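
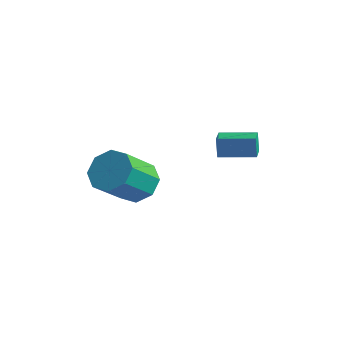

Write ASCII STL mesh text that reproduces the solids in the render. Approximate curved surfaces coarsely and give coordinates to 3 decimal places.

solid 
facet normal 0.065 0.713 -0.698
outer loop
vertex 0.455 0.085 -0.201
vertex -0.443 -0.209 -0.585
vertex -0.148 0.46 0.126
endloop
endfacet
facet normal 0.633 0.511 0.581
outer loop
vertex 0.455 0.085 -0.201
vertex -0.148 0.46 0.126
vertex 0.32 -1.376 1.23
endloop
endfacet
facet normal 0.633 0.511 0.581
outer loop
vertex 0.32 -1.376 1.23
vertex -0.148 0.46 0.126
vertex -0.282 -1.002 1.557
endloop
endfacet
facet normal -0.065 -0.714 0.697
outer loop
vertex 0.32 -1.376 1.23
vertex -0.282 -1.002 1.557
vertex -0.577 -1.671 0.845
endloop
endfacet
facet normal 0.066 0.713 -0.698
outer loop
vertex -0.148 0.46 0.126
vertex -0.443 -0.209 -0.585
vertex -0.923 0.443 0.035
endloop
endfacet
facet normal -0.098 0.701 0.707
outer loop
vertex -0.148 0.46 0.126
vertex -0.923 0.443 0.035
vertex -0.282 -1.002 1.557
endloop
endfacet
facet normal -0.098 0.701 0.707
outer loop
vertex -0.282 -1.002 1.557
vertex -0.923 0.443 0.035
vertex -1.057 -1.019 1.466
endloop
endfacet
facet normal -0.066 -0.713 0.698
outer loop
vertex -0.282 -1.002 1.557
vertex -1.057 -1.019 1.466
vertex -0.577 -1.671 0.845
endloop
endfacet
facet normal 0.066 0.713 -0.698
outer loop
vertex -0.923 0.443 0.035
vertex -0.443 -0.209 -0.585
vertex -1.417 0.044 -0.419
endloop
endfacet
facet normal -0.772 0.480 0.418
outer loop
vertex -0.923 0.443 0.035
vertex -1.417 0.044 -0.419
vertex -1.057 -1.019 1.466
endloop
endfacet
facet normal -0.772 0.480 0.418
outer loop
vertex -1.057 -1.019 1.466
vertex -1.417 0.044 -0.419
vertex -1.551 -1.418 1.012
endloop
endfacet
facet normal -0.066 -0.713 0.698
outer loop
vertex -1.057 -1.019 1.466
vertex -1.551 -1.418 1.012
vertex -0.577 -1.671 0.845
endloop
endfacet
facet normal 0.066 0.712 -0.699
outer loop
vertex -1.417 0.044 -0.419
vertex -0.443 -0.209 -0.585
vertex -1.34 -0.504 -0.97
endloop
endfacet
facet normal -0.993 -0.023 -0.116
outer loop
vertex -1.417 0.044 -0.419
vertex -1.34 -0.504 -0.97
vertex -1.551 -1.418 1.012
endloop
endfacet
facet normal -0.993 -0.021 -0.116
outer loop
vertex -1.551 -1.418 1.012
vertex -1.34 -0.504 -0.97
vertex -1.475 -1.965 0.461
endloop
endfacet
facet normal -0.065 -0.713 0.698
outer loop
vertex -1.551 -1.418 1.012
vertex -1.475 -1.965 0.461
vertex -0.577 -1.671 0.845
endloop
endfacet
facet normal 0.065 0.714 -0.697
outer loop
vertex -1.34 -0.504 -0.97
vertex -0.443 -0.209 -0.585
vertex -0.738 -0.878 -1.297
endloop
endfacet
facet normal -0.633 -0.511 -0.581
outer loop
vertex -1.34 -0.504 -0.97
vertex -0.738 -0.878 -1.297
vertex -1.475 -1.965 0.461
endloop
endfacet
facet normal -0.633 -0.511 -0.581
outer loop
vertex -1.475 -1.965 0.461
vertex -0.738 -0.878 -1.297
vertex -0.872 -2.34 0.134
endloop
endfacet
facet normal -0.065 -0.713 0.698
outer loop
vertex -1.475 -1.965 0.461
vertex -0.872 -2.34 0.134
vertex -0.577 -1.671 0.845
endloop
endfacet
facet normal 0.066 0.713 -0.698
outer loop
vertex -0.738 -0.878 -1.297
vertex -0.443 -0.209 -0.585
vertex 0.037 -0.861 -1.206
endloop
endfacet
facet normal 0.098 -0.701 -0.707
outer loop
vertex -0.738 -0.878 -1.297
vertex 0.037 -0.861 -1.206
vertex -0.872 -2.34 0.134
endloop
endfacet
facet normal 0.098 -0.701 -0.707
outer loop
vertex -0.872 -2.34 0.134
vertex 0.037 -0.861 -1.206
vertex -0.097 -2.323 0.225
endloop
endfacet
facet normal -0.066 -0.713 0.698
outer loop
vertex -0.872 -2.34 0.134
vertex -0.097 -2.323 0.225
vertex -0.577 -1.671 0.845
endloop
endfacet
facet normal 0.066 0.713 -0.698
outer loop
vertex 0.037 -0.861 -1.206
vertex -0.443 -0.209 -0.585
vertex 0.531 -0.462 -0.752
endloop
endfacet
facet normal 0.772 -0.480 -0.418
outer loop
vertex 0.037 -0.861 -1.206
vertex 0.531 -0.462 -0.752
vertex -0.097 -2.323 0.225
endloop
endfacet
facet normal 0.772 -0.480 -0.418
outer loop
vertex -0.097 -2.323 0.225
vertex 0.531 -0.462 -0.752
vertex 0.397 -1.924 0.679
endloop
endfacet
facet normal -0.066 -0.713 0.698
outer loop
vertex -0.097 -2.323 0.225
vertex 0.397 -1.924 0.679
vertex -0.577 -1.671 0.845
endloop
endfacet
facet normal 0.065 0.713 -0.698
outer loop
vertex 0.531 -0.462 -0.752
vertex -0.443 -0.209 -0.585
vertex 0.455 0.085 -0.201
endloop
endfacet
facet normal 0.993 0.022 0.115
outer loop
vertex 0.531 -0.462 -0.752
vertex 0.455 0.085 -0.201
vertex 0.397 -1.924 0.679
endloop
endfacet
facet normal 0.993 0.022 0.117
outer loop
vertex 0.397 -1.924 0.679
vertex 0.455 0.085 -0.201
vertex 0.32 -1.376 1.23
endloop
endfacet
facet normal -0.066 -0.712 0.699
outer loop
vertex 0.397 -1.924 0.679
vertex 0.32 -1.376 1.23
vertex -0.577 -1.671 0.845
endloop
endfacet
facet normal -0.846 -0.526 -0.090
outer loop
vertex 1.202 2.648 1.121
vertex 0.771 3.376 0.919
vertex 1.389 2.504 0.201
endloop
endfacet
facet normal 0.495 -0.837 0.232
outer loop
vertex 2.709 3.324 0.341
vertex 1.202 2.648 1.121
vertex 1.389 2.504 0.201
endloop
endfacet
facet normal -0.846 -0.526 -0.090
outer loop
vertex 1.389 2.504 0.201
vertex 0.771 3.376 0.919
vertex 0.958 3.232 -0.001
endloop
endfacet
facet normal 0.197 -0.152 -0.969
outer loop
vertex 0.958 3.232 -0.001
vertex 2.709 3.324 0.341
vertex 1.389 2.504 0.201
endloop
endfacet
facet normal -0.197 0.152 0.969
outer loop
vertex 1.202 2.648 1.121
vertex 2.091 4.196 1.059
vertex 0.771 3.376 0.919
endloop
endfacet
facet normal 0.495 -0.837 0.232
outer loop
vertex 2.522 3.468 1.261
vertex 1.202 2.648 1.121
vertex 2.709 3.324 0.341
endloop
endfacet
facet normal -0.197 0.152 0.969
outer loop
vertex 2.522 3.468 1.261
vertex 2.091 4.196 1.059
vertex 1.202 2.648 1.121
endloop
endfacet
facet normal -0.495 0.837 -0.232
outer loop
vertex 0.771 3.376 0.919
vertex 2.091 4.196 1.059
vertex 0.958 3.232 -0.001
endloop
endfacet
facet normal 0.197 -0.152 -0.969
outer loop
vertex 2.278 4.052 0.139
vertex 2.709 3.324 0.341
vertex 0.958 3.232 -0.001
endloop
endfacet
facet normal -0.495 0.837 -0.232
outer loop
vertex 0.958 3.232 -0.001
vertex 2.091 4.196 1.059
vertex 2.278 4.052 0.139
endloop
endfacet
facet normal 0.846 0.526 0.090
outer loop
vertex 2.278 4.052 0.139
vertex 2.522 3.468 1.261
vertex 2.709 3.324 0.341
endloop
endfacet
facet normal 0.846 0.526 0.090
outer loop
vertex 2.091 4.196 1.059
vertex 2.522 3.468 1.261
vertex 2.278 4.052 0.139
endloop
endfacet

endsolid


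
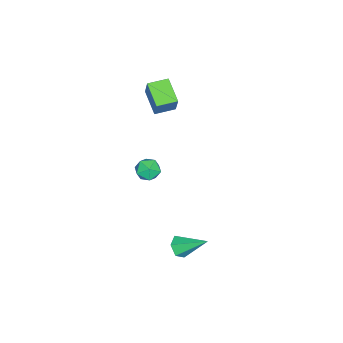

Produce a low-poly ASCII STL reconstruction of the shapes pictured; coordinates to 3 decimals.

solid 
facet normal -0.664 -0.610 0.433
outer loop
vertex -1.296 -0.944 3.369
vertex -2.01 -0.123 3.43
vertex -1.739 -1.247 2.263
endloop
endfacet
facet normal 0.655 -0.753 -0.056
outer loop
vertex -0.77 -0.357 1.63
vertex -1.296 -0.944 3.369
vertex -1.739 -1.247 2.263
endloop
endfacet
facet normal -0.664 -0.609 0.433
outer loop
vertex -1.739 -1.247 2.263
vertex -2.01 -0.123 3.43
vertex -2.453 -0.426 2.323
endloop
endfacet
facet normal -0.360 -0.248 -0.899
outer loop
vertex -2.453 -0.426 2.323
vertex -0.77 -0.357 1.63
vertex -1.739 -1.247 2.263
endloop
endfacet
facet normal 0.361 0.247 0.899
outer loop
vertex -1.296 -0.944 3.369
vertex -1.041 0.767 2.797
vertex -2.01 -0.123 3.43
endloop
endfacet
facet normal 0.655 -0.753 -0.056
outer loop
vertex -0.327 -0.054 2.737
vertex -1.296 -0.944 3.369
vertex -0.77 -0.357 1.63
endloop
endfacet
facet normal 0.360 0.247 0.900
outer loop
vertex -0.327 -0.054 2.737
vertex -1.041 0.767 2.797
vertex -1.296 -0.944 3.369
endloop
endfacet
facet normal -0.655 0.753 0.056
outer loop
vertex -2.01 -0.123 3.43
vertex -1.041 0.767 2.797
vertex -2.453 -0.426 2.323
endloop
endfacet
facet normal -0.360 -0.247 -0.900
outer loop
vertex -1.484 0.464 1.691
vertex -0.77 -0.357 1.63
vertex -2.453 -0.426 2.323
endloop
endfacet
facet normal -0.655 0.753 0.056
outer loop
vertex -2.453 -0.426 2.323
vertex -1.041 0.767 2.797
vertex -1.484 0.464 1.691
endloop
endfacet
facet normal 0.664 0.610 -0.433
outer loop
vertex -1.484 0.464 1.691
vertex -0.327 -0.054 2.737
vertex -0.77 -0.357 1.63
endloop
endfacet
facet normal 0.664 0.609 -0.433
outer loop
vertex -1.041 0.767 2.797
vertex -0.327 -0.054 2.737
vertex -1.484 0.464 1.691
endloop
endfacet
facet normal -0.904 0.147 0.401
outer loop
vertex -0.288 0.06 -1.905
vertex -0.258 -0.606 -1.593
vertex -0.002 -0.018 -1.232
endloop
endfacet
facet normal -0.556 0.765 0.325
outer loop
vertex -0.288 0.06 -1.905
vertex -0.002 -0.018 -1.232
vertex 0.323 0.426 -1.721
endloop
endfacet
facet normal -0.395 0.843 -0.366
outer loop
vertex -0.288 0.06 -1.905
vertex 0.323 0.426 -1.721
vertex 0.268 0.112 -2.385
endloop
endfacet
facet normal -0.643 0.272 -0.716
outer loop
vertex -0.288 0.06 -1.905
vertex 0.268 0.112 -2.385
vertex -0.091 -0.526 -2.305
endloop
endfacet
facet normal -0.958 -0.157 -0.242
outer loop
vertex -0.288 0.06 -1.905
vertex -0.091 -0.526 -2.305
vertex -0.258 -0.606 -1.593
endloop
endfacet
facet normal 0.055 0.721 0.691
outer loop
vertex 0.323 0.426 -1.721
vertex -0.002 -0.018 -1.232
vertex 0.731 -0.014 -1.295
endloop
endfacet
facet normal -0.509 -0.278 0.814
outer loop
vertex -0.002 -0.018 -1.232
vertex -0.258 -0.606 -1.593
vertex 0.372 -0.652 -1.215
endloop
endfacet
facet normal -0.595 -0.771 -0.226
outer loop
vertex -0.258 -0.606 -1.593
vertex -0.091 -0.526 -2.305
vertex 0.317 -0.966 -1.879
endloop
endfacet
facet normal -0.085 -0.077 -0.993
outer loop
vertex -0.091 -0.526 -2.305
vertex 0.268 0.112 -2.385
vertex 0.642 -0.522 -2.368
endloop
endfacet
facet normal 0.318 0.847 -0.427
outer loop
vertex 0.268 0.112 -2.385
vertex 0.323 0.426 -1.721
vertex 0.898 0.066 -2.007
endloop
endfacet
facet normal 0.643 -0.272 0.716
outer loop
vertex 0.928 -0.6 -1.695
vertex 0.731 -0.014 -1.295
vertex 0.372 -0.652 -1.215
endloop
endfacet
facet normal 0.395 -0.843 0.366
outer loop
vertex 0.928 -0.6 -1.695
vertex 0.372 -0.652 -1.215
vertex 0.317 -0.966 -1.879
endloop
endfacet
facet normal 0.556 -0.765 -0.325
outer loop
vertex 0.928 -0.6 -1.695
vertex 0.317 -0.966 -1.879
vertex 0.642 -0.522 -2.368
endloop
endfacet
facet normal 0.904 -0.147 -0.401
outer loop
vertex 0.928 -0.6 -1.695
vertex 0.642 -0.522 -2.368
vertex 0.898 0.066 -2.007
endloop
endfacet
facet normal 0.958 0.157 0.242
outer loop
vertex 0.928 -0.6 -1.695
vertex 0.898 0.066 -2.007
vertex 0.731 -0.014 -1.295
endloop
endfacet
facet normal 0.085 0.077 0.993
outer loop
vertex 0.372 -0.652 -1.215
vertex 0.731 -0.014 -1.295
vertex -0.002 -0.018 -1.232
endloop
endfacet
facet normal -0.318 -0.847 0.427
outer loop
vertex 0.317 -0.966 -1.879
vertex 0.372 -0.652 -1.215
vertex -0.258 -0.606 -1.593
endloop
endfacet
facet normal -0.055 -0.721 -0.691
outer loop
vertex 0.642 -0.522 -2.368
vertex 0.317 -0.966 -1.879
vertex -0.091 -0.526 -2.305
endloop
endfacet
facet normal 0.509 0.278 -0.814
outer loop
vertex 0.898 0.066 -2.007
vertex 0.642 -0.522 -2.368
vertex 0.268 0.112 -2.385
endloop
endfacet
facet normal 0.595 0.771 0.226
outer loop
vertex 0.731 -0.014 -1.295
vertex 0.898 0.066 -2.007
vertex 0.323 0.426 -1.721
endloop
endfacet
facet normal 0.017 -0.822 -0.570
outer loop
vertex 3.489 2.912 -4.628
vertex 3.245 2.566 -4.136
vertex 2.846 2.853 -4.562
endloop
endfacet
facet normal -0.134 0.789 -0.600
outer loop
vertex 3.489 2.912 -4.628
vertex 2.846 2.853 -4.562
vertex 3.215 3.994 -3.144
endloop
endfacet
facet normal 0.017 -0.822 -0.570
outer loop
vertex 2.846 2.853 -4.562
vertex 3.245 2.566 -4.136
vertex 2.601 2.506 -4.069
endloop
endfacet
facet normal -0.886 0.445 -0.127
outer loop
vertex 2.846 2.853 -4.562
vertex 2.601 2.506 -4.069
vertex 3.215 3.994 -3.144
endloop
endfacet
facet normal 0.017 -0.821 -0.571
outer loop
vertex 2.601 2.506 -4.069
vertex 3.245 2.566 -4.136
vertex 3.0 2.219 -3.644
endloop
endfacet
facet normal -0.756 -0.091 0.648
outer loop
vertex 2.601 2.506 -4.069
vertex 3.0 2.219 -3.644
vertex 3.215 3.994 -3.144
endloop
endfacet
facet normal 0.016 -0.821 -0.571
outer loop
vertex 3.0 2.219 -3.644
vertex 3.245 2.566 -4.136
vertex 3.643 2.278 -3.711
endloop
endfacet
facet normal 0.125 -0.283 0.951
outer loop
vertex 3.0 2.219 -3.644
vertex 3.643 2.278 -3.711
vertex 3.215 3.994 -3.144
endloop
endfacet
facet normal 0.016 -0.821 -0.571
outer loop
vertex 3.643 2.278 -3.711
vertex 3.245 2.566 -4.136
vertex 3.888 2.625 -4.203
endloop
endfacet
facet normal 0.876 0.060 0.479
outer loop
vertex 3.643 2.278 -3.711
vertex 3.888 2.625 -4.203
vertex 3.215 3.994 -3.144
endloop
endfacet
facet normal 0.016 -0.822 -0.570
outer loop
vertex 3.888 2.625 -4.203
vertex 3.245 2.566 -4.136
vertex 3.489 2.912 -4.628
endloop
endfacet
facet normal 0.746 0.596 -0.297
outer loop
vertex 3.888 2.625 -4.203
vertex 3.489 2.912 -4.628
vertex 3.215 3.994 -3.144
endloop
endfacet

endsolid


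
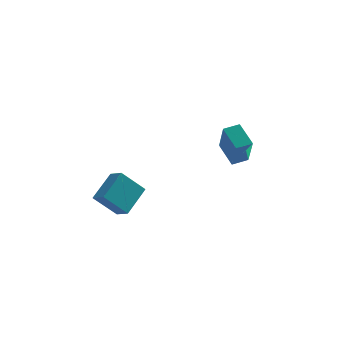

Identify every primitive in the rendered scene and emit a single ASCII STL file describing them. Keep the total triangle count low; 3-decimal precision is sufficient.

solid 
facet normal -0.669 -0.155 0.727
outer loop
vertex -2.082 -2.445 0.207
vertex -2.684 -1.846 -0.219
vertex -2.793 -3.837 -0.745
endloop
endfacet
facet normal 0.634 -0.630 0.449
outer loop
vertex -1.656 -3.574 -1.981
vertex -2.082 -2.445 0.207
vertex -2.793 -3.837 -0.745
endloop
endfacet
facet normal -0.669 -0.155 0.727
outer loop
vertex -2.793 -3.837 -0.745
vertex -2.684 -1.846 -0.219
vertex -3.395 -3.239 -1.171
endloop
endfacet
facet normal -0.389 -0.761 -0.519
outer loop
vertex -3.395 -3.239 -1.171
vertex -1.656 -3.574 -1.981
vertex -2.793 -3.837 -0.745
endloop
endfacet
facet normal 0.389 0.761 0.520
outer loop
vertex -2.082 -2.445 0.207
vertex -1.547 -1.583 -1.455
vertex -2.684 -1.846 -0.219
endloop
endfacet
facet normal 0.634 -0.630 0.449
outer loop
vertex -0.945 -2.181 -1.029
vertex -2.082 -2.445 0.207
vertex -1.656 -3.574 -1.981
endloop
endfacet
facet normal 0.388 0.761 0.520
outer loop
vertex -0.945 -2.181 -1.029
vertex -1.547 -1.583 -1.455
vertex -2.082 -2.445 0.207
endloop
endfacet
facet normal -0.634 0.630 -0.449
outer loop
vertex -2.684 -1.846 -0.219
vertex -1.547 -1.583 -1.455
vertex -3.395 -3.239 -1.171
endloop
endfacet
facet normal -0.389 -0.761 -0.520
outer loop
vertex -2.258 -2.975 -2.407
vertex -1.656 -3.574 -1.981
vertex -3.395 -3.239 -1.171
endloop
endfacet
facet normal -0.634 0.630 -0.448
outer loop
vertex -3.395 -3.239 -1.171
vertex -1.547 -1.583 -1.455
vertex -2.258 -2.975 -2.407
endloop
endfacet
facet normal 0.669 0.155 -0.727
outer loop
vertex -2.258 -2.975 -2.407
vertex -0.945 -2.181 -1.029
vertex -1.656 -3.574 -1.981
endloop
endfacet
facet normal 0.669 0.156 -0.727
outer loop
vertex -1.547 -1.583 -1.455
vertex -0.945 -2.181 -1.029
vertex -2.258 -2.975 -2.407
endloop
endfacet
facet normal -0.873 -0.460 -0.164
outer loop
vertex 2.517 2.969 0.718
vertex 2.254 4.115 -1.094
vertex 3.245 1.873 -0.081
endloop
endfacet
facet normal 0.121 -0.531 0.839
outer loop
vertex 4.066 2.305 0.074
vertex 2.517 2.969 0.718
vertex 3.245 1.873 -0.081
endloop
endfacet
facet normal -0.873 -0.460 -0.165
outer loop
vertex 3.245 1.873 -0.081
vertex 2.254 4.115 -1.094
vertex 2.983 3.018 -1.893
endloop
endfacet
facet normal 0.473 -0.712 -0.519
outer loop
vertex 2.983 3.018 -1.893
vertex 4.066 2.305 0.074
vertex 3.245 1.873 -0.081
endloop
endfacet
facet normal -0.473 0.712 0.519
outer loop
vertex 2.517 2.969 0.718
vertex 3.075 4.547 -0.939
vertex 2.254 4.115 -1.094
endloop
endfacet
facet normal 0.121 -0.530 0.839
outer loop
vertex 3.337 3.402 0.873
vertex 2.517 2.969 0.718
vertex 4.066 2.305 0.074
endloop
endfacet
facet normal -0.474 0.712 0.518
outer loop
vertex 3.337 3.402 0.873
vertex 3.075 4.547 -0.939
vertex 2.517 2.969 0.718
endloop
endfacet
facet normal -0.121 0.531 -0.839
outer loop
vertex 2.254 4.115 -1.094
vertex 3.075 4.547 -0.939
vertex 2.983 3.018 -1.893
endloop
endfacet
facet normal 0.474 -0.712 -0.519
outer loop
vertex 3.803 3.451 -1.738
vertex 4.066 2.305 0.074
vertex 2.983 3.018 -1.893
endloop
endfacet
facet normal -0.122 0.531 -0.839
outer loop
vertex 2.983 3.018 -1.893
vertex 3.075 4.547 -0.939
vertex 3.803 3.451 -1.738
endloop
endfacet
facet normal 0.873 0.460 0.164
outer loop
vertex 3.803 3.451 -1.738
vertex 3.337 3.402 0.873
vertex 4.066 2.305 0.074
endloop
endfacet
facet normal 0.873 0.460 0.164
outer loop
vertex 3.075 4.547 -0.939
vertex 3.337 3.402 0.873
vertex 3.803 3.451 -1.738
endloop
endfacet

endsolid


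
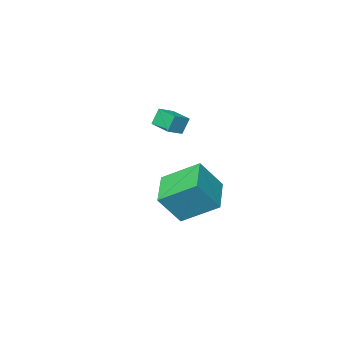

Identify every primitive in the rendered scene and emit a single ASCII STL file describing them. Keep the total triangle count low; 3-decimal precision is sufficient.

solid 
facet normal -0.921 -0.042 -0.388
outer loop
vertex -3.366 -3.193 2.498
vertex -3.387 -2.015 2.42
vertex -3.015 -3.241 1.67
endloop
endfacet
facet normal 0.018 -0.998 0.066
outer loop
vertex -2.233 -3.205 2.0
vertex -3.366 -3.193 2.498
vertex -3.015 -3.241 1.67
endloop
endfacet
facet normal -0.921 -0.043 -0.387
outer loop
vertex -3.015 -3.241 1.67
vertex -3.387 -2.015 2.42
vertex -3.037 -2.063 1.593
endloop
endfacet
facet normal 0.390 -0.053 -0.919
outer loop
vertex -3.037 -2.063 1.593
vertex -2.233 -3.205 2.0
vertex -3.015 -3.241 1.67
endloop
endfacet
facet normal -0.390 0.054 0.919
outer loop
vertex -3.366 -3.193 2.498
vertex -2.605 -1.979 2.75
vertex -3.387 -2.015 2.42
endloop
endfacet
facet normal 0.018 -0.998 0.066
outer loop
vertex -2.583 -3.157 2.827
vertex -3.366 -3.193 2.498
vertex -2.233 -3.205 2.0
endloop
endfacet
facet normal -0.389 0.053 0.920
outer loop
vertex -2.583 -3.157 2.827
vertex -2.605 -1.979 2.75
vertex -3.366 -3.193 2.498
endloop
endfacet
facet normal -0.018 0.998 -0.066
outer loop
vertex -3.387 -2.015 2.42
vertex -2.605 -1.979 2.75
vertex -3.037 -2.063 1.593
endloop
endfacet
facet normal 0.389 -0.054 -0.920
outer loop
vertex -2.254 -2.027 1.922
vertex -2.233 -3.205 2.0
vertex -3.037 -2.063 1.593
endloop
endfacet
facet normal -0.018 0.998 -0.066
outer loop
vertex -3.037 -2.063 1.593
vertex -2.605 -1.979 2.75
vertex -2.254 -2.027 1.922
endloop
endfacet
facet normal 0.921 0.042 0.387
outer loop
vertex -2.254 -2.027 1.922
vertex -2.583 -3.157 2.827
vertex -2.233 -3.205 2.0
endloop
endfacet
facet normal 0.921 0.043 0.388
outer loop
vertex -2.605 -1.979 2.75
vertex -2.583 -3.157 2.827
vertex -2.254 -2.027 1.922
endloop
endfacet
facet normal -0.611 -0.738 0.284
outer loop
vertex -0.999 2.072 1.785
vertex -1.942 2.342 0.458
vertex 0.041 0.829 0.793
endloop
endfacet
facet normal 0.571 -0.164 0.804
outer loop
vertex 1.142 2.158 0.282
vertex -0.999 2.072 1.785
vertex 0.041 0.829 0.793
endloop
endfacet
facet normal -0.611 -0.738 0.284
outer loop
vertex 0.041 0.829 0.793
vertex -1.942 2.342 0.458
vertex -0.902 1.099 -0.534
endloop
endfacet
facet normal 0.547 -0.654 -0.522
outer loop
vertex -0.902 1.099 -0.534
vertex 1.142 2.158 0.282
vertex 0.041 0.829 0.793
endloop
endfacet
facet normal -0.547 0.654 0.522
outer loop
vertex -0.999 2.072 1.785
vertex -0.841 3.671 -0.053
vertex -1.942 2.342 0.458
endloop
endfacet
facet normal 0.571 -0.164 0.804
outer loop
vertex 0.102 3.401 1.274
vertex -0.999 2.072 1.785
vertex 1.142 2.158 0.282
endloop
endfacet
facet normal -0.547 0.654 0.522
outer loop
vertex 0.102 3.401 1.274
vertex -0.841 3.671 -0.053
vertex -0.999 2.072 1.785
endloop
endfacet
facet normal -0.571 0.164 -0.804
outer loop
vertex -1.942 2.342 0.458
vertex -0.841 3.671 -0.053
vertex -0.902 1.099 -0.534
endloop
endfacet
facet normal 0.547 -0.654 -0.522
outer loop
vertex 0.199 2.428 -1.045
vertex 1.142 2.158 0.282
vertex -0.902 1.099 -0.534
endloop
endfacet
facet normal -0.571 0.164 -0.804
outer loop
vertex -0.902 1.099 -0.534
vertex -0.841 3.671 -0.053
vertex 0.199 2.428 -1.045
endloop
endfacet
facet normal 0.611 0.738 -0.284
outer loop
vertex 0.199 2.428 -1.045
vertex 0.102 3.401 1.274
vertex 1.142 2.158 0.282
endloop
endfacet
facet normal 0.611 0.738 -0.284
outer loop
vertex -0.841 3.671 -0.053
vertex 0.102 3.401 1.274
vertex 0.199 2.428 -1.045
endloop
endfacet

endsolid


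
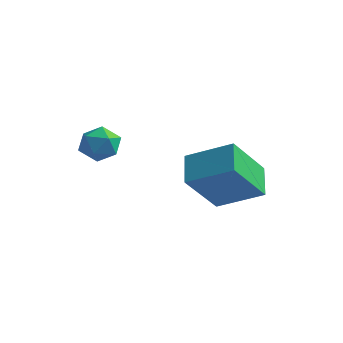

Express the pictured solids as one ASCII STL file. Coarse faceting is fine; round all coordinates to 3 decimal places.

solid 
facet normal 0.058 0.780 0.623
outer loop
vertex -1.77 -2.726 -0.656
vertex -1.503 -3.194 -0.095
vertex -1.005 -2.844 -0.579
endloop
endfacet
facet normal 0.157 0.986 -0.052
outer loop
vertex -1.77 -2.726 -0.656
vertex -1.005 -2.844 -0.579
vertex -1.327 -2.83 -1.287
endloop
endfacet
facet normal -0.420 0.801 -0.427
outer loop
vertex -1.77 -2.726 -0.656
vertex -1.327 -2.83 -1.287
vertex -2.025 -3.172 -1.241
endloop
endfacet
facet normal -0.878 0.479 0.018
outer loop
vertex -1.77 -2.726 -0.656
vertex -2.025 -3.172 -1.241
vertex -2.133 -3.397 -0.504
endloop
endfacet
facet normal -0.583 0.466 0.666
outer loop
vertex -1.77 -2.726 -0.656
vertex -2.133 -3.397 -0.504
vertex -1.503 -3.194 -0.095
endloop
endfacet
facet normal 0.716 0.624 -0.313
outer loop
vertex -1.327 -2.83 -1.287
vertex -1.005 -2.844 -0.579
vertex -0.787 -3.363 -1.116
endloop
endfacet
facet normal 0.553 0.292 0.780
outer loop
vertex -1.005 -2.844 -0.579
vertex -1.503 -3.194 -0.095
vertex -0.895 -3.588 -0.379
endloop
endfacet
facet normal -0.482 -0.216 0.849
outer loop
vertex -1.503 -3.194 -0.095
vertex -2.133 -3.397 -0.504
vertex -1.593 -3.93 -0.333
endloop
endfacet
facet normal -0.960 -0.196 -0.200
outer loop
vertex -2.133 -3.397 -0.504
vertex -2.025 -3.172 -1.241
vertex -1.915 -3.916 -1.041
endloop
endfacet
facet normal -0.220 0.324 -0.920
outer loop
vertex -2.025 -3.172 -1.241
vertex -1.327 -2.83 -1.287
vertex -1.417 -3.566 -1.525
endloop
endfacet
facet normal 0.878 -0.479 -0.018
outer loop
vertex -1.15 -4.034 -0.964
vertex -0.787 -3.363 -1.116
vertex -0.895 -3.588 -0.379
endloop
endfacet
facet normal 0.420 -0.801 0.427
outer loop
vertex -1.15 -4.034 -0.964
vertex -0.895 -3.588 -0.379
vertex -1.593 -3.93 -0.333
endloop
endfacet
facet normal -0.157 -0.986 0.052
outer loop
vertex -1.15 -4.034 -0.964
vertex -1.593 -3.93 -0.333
vertex -1.915 -3.916 -1.041
endloop
endfacet
facet normal -0.058 -0.780 -0.623
outer loop
vertex -1.15 -4.034 -0.964
vertex -1.915 -3.916 -1.041
vertex -1.417 -3.566 -1.525
endloop
endfacet
facet normal 0.583 -0.466 -0.666
outer loop
vertex -1.15 -4.034 -0.964
vertex -1.417 -3.566 -1.525
vertex -0.787 -3.363 -1.116
endloop
endfacet
facet normal 0.960 0.196 0.200
outer loop
vertex -0.895 -3.588 -0.379
vertex -0.787 -3.363 -1.116
vertex -1.005 -2.844 -0.579
endloop
endfacet
facet normal 0.220 -0.324 0.920
outer loop
vertex -1.593 -3.93 -0.333
vertex -0.895 -3.588 -0.379
vertex -1.503 -3.194 -0.095
endloop
endfacet
facet normal -0.716 -0.624 0.313
outer loop
vertex -1.915 -3.916 -1.041
vertex -1.593 -3.93 -0.333
vertex -2.133 -3.397 -0.504
endloop
endfacet
facet normal -0.553 -0.292 -0.780
outer loop
vertex -1.417 -3.566 -1.525
vertex -1.915 -3.916 -1.041
vertex -2.025 -3.172 -1.241
endloop
endfacet
facet normal 0.482 0.216 -0.849
outer loop
vertex -0.787 -3.363 -1.116
vertex -1.417 -3.566 -1.525
vertex -1.327 -2.83 -1.287
endloop
endfacet
facet normal -0.852 -0.315 -0.419
outer loop
vertex 0.859 -1.902 -1.247
vertex 1.079 -0.505 -2.744
vertex 1.536 -2.779 -1.965
endloop
endfacet
facet normal -0.107 -0.678 0.727
outer loop
vertex 3.061 -2.215 -1.216
vertex 0.859 -1.902 -1.247
vertex 1.536 -2.779 -1.965
endloop
endfacet
facet normal -0.852 -0.315 -0.419
outer loop
vertex 1.536 -2.779 -1.965
vertex 1.079 -0.505 -2.744
vertex 1.756 -1.381 -3.463
endloop
endfacet
facet normal 0.513 -0.664 -0.544
outer loop
vertex 1.756 -1.381 -3.463
vertex 3.061 -2.215 -1.216
vertex 1.536 -2.779 -1.965
endloop
endfacet
facet normal -0.513 0.664 0.544
outer loop
vertex 0.859 -1.902 -1.247
vertex 2.604 0.059 -1.995
vertex 1.079 -0.505 -2.744
endloop
endfacet
facet normal -0.107 -0.679 0.727
outer loop
vertex 2.384 -1.339 -0.497
vertex 0.859 -1.902 -1.247
vertex 3.061 -2.215 -1.216
endloop
endfacet
facet normal -0.513 0.664 0.544
outer loop
vertex 2.384 -1.339 -0.497
vertex 2.604 0.059 -1.995
vertex 0.859 -1.902 -1.247
endloop
endfacet
facet normal 0.106 0.679 -0.727
outer loop
vertex 1.079 -0.505 -2.744
vertex 2.604 0.059 -1.995
vertex 1.756 -1.381 -3.463
endloop
endfacet
facet normal 0.513 -0.664 -0.544
outer loop
vertex 3.281 -0.818 -2.713
vertex 3.061 -2.215 -1.216
vertex 1.756 -1.381 -3.463
endloop
endfacet
facet normal 0.107 0.678 -0.727
outer loop
vertex 1.756 -1.381 -3.463
vertex 2.604 0.059 -1.995
vertex 3.281 -0.818 -2.713
endloop
endfacet
facet normal 0.852 0.315 0.419
outer loop
vertex 3.281 -0.818 -2.713
vertex 2.384 -1.339 -0.497
vertex 3.061 -2.215 -1.216
endloop
endfacet
facet normal 0.852 0.315 0.419
outer loop
vertex 2.604 0.059 -1.995
vertex 2.384 -1.339 -0.497
vertex 3.281 -0.818 -2.713
endloop
endfacet

endsolid


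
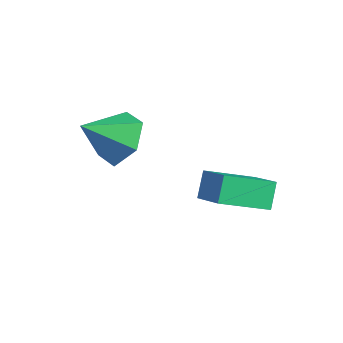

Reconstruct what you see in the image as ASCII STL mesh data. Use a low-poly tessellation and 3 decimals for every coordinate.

solid 
facet normal 0.110 0.793 -0.599
outer loop
vertex -0.802 1.387 3.177
vertex -1.173 0.893 2.455
vertex -1.74 1.401 3.024
endloop
endfacet
facet normal -0.158 0.128 0.979
outer loop
vertex -0.802 1.387 3.177
vertex -1.74 1.401 3.024
vertex -1.327 -0.233 3.305
endloop
endfacet
facet normal 0.110 0.793 -0.599
outer loop
vertex -1.74 1.401 3.024
vertex -1.173 0.893 2.455
vertex -2.11 0.907 2.302
endloop
endfacet
facet normal -0.846 -0.125 0.519
outer loop
vertex -1.74 1.401 3.024
vertex -2.11 0.907 2.302
vertex -1.327 -0.233 3.305
endloop
endfacet
facet normal 0.110 0.793 -0.599
outer loop
vertex -2.11 0.907 2.302
vertex -1.173 0.893 2.455
vertex -1.544 0.399 1.733
endloop
endfacet
facet normal -0.743 -0.650 -0.159
outer loop
vertex -2.11 0.907 2.302
vertex -1.544 0.399 1.733
vertex -1.327 -0.233 3.305
endloop
endfacet
facet normal 0.109 0.794 -0.599
outer loop
vertex -1.544 0.399 1.733
vertex -1.173 0.893 2.455
vertex -0.606 0.386 1.886
endloop
endfacet
facet normal 0.049 -0.924 -0.378
outer loop
vertex -1.544 0.399 1.733
vertex -0.606 0.386 1.886
vertex -1.327 -0.233 3.305
endloop
endfacet
facet normal 0.108 0.793 -0.599
outer loop
vertex -0.606 0.386 1.886
vertex -1.173 0.893 2.455
vertex -0.235 0.88 2.607
endloop
endfacet
facet normal 0.736 -0.672 0.081
outer loop
vertex -0.606 0.386 1.886
vertex -0.235 0.88 2.607
vertex -1.327 -0.233 3.305
endloop
endfacet
facet normal 0.108 0.794 -0.599
outer loop
vertex -0.235 0.88 2.607
vertex -1.173 0.893 2.455
vertex -0.802 1.387 3.177
endloop
endfacet
facet normal 0.634 -0.145 0.760
outer loop
vertex -0.235 0.88 2.607
vertex -0.802 1.387 3.177
vertex -1.327 -0.233 3.305
endloop
endfacet
facet normal -0.399 0.435 0.807
outer loop
vertex -0.087 2.862 1.106
vertex 1.067 2.814 1.703
vertex 0.282 4.311 0.508
endloop
endfacet
facet normal -0.888 0.037 -0.459
outer loop
vertex 0.653 3.906 -0.243
vertex -0.087 2.862 1.106
vertex 0.282 4.311 0.508
endloop
endfacet
facet normal -0.398 0.435 0.807
outer loop
vertex 0.282 4.311 0.508
vertex 1.067 2.814 1.703
vertex 1.436 4.262 1.104
endloop
endfacet
facet normal 0.230 0.900 -0.371
outer loop
vertex 1.436 4.262 1.104
vertex 0.653 3.906 -0.243
vertex 0.282 4.311 0.508
endloop
endfacet
facet normal -0.230 -0.900 0.372
outer loop
vertex -0.087 2.862 1.106
vertex 1.438 2.409 0.952
vertex 1.067 2.814 1.703
endloop
endfacet
facet normal -0.888 0.036 -0.459
outer loop
vertex 0.284 2.458 0.356
vertex -0.087 2.862 1.106
vertex 0.653 3.906 -0.243
endloop
endfacet
facet normal -0.230 -0.900 0.371
outer loop
vertex 0.284 2.458 0.356
vertex 1.438 2.409 0.952
vertex -0.087 2.862 1.106
endloop
endfacet
facet normal 0.888 -0.037 0.458
outer loop
vertex 1.067 2.814 1.703
vertex 1.438 2.409 0.952
vertex 1.436 4.262 1.104
endloop
endfacet
facet normal 0.229 0.900 -0.371
outer loop
vertex 1.807 3.858 0.354
vertex 0.653 3.906 -0.243
vertex 1.436 4.262 1.104
endloop
endfacet
facet normal 0.888 -0.037 0.459
outer loop
vertex 1.436 4.262 1.104
vertex 1.438 2.409 0.952
vertex 1.807 3.858 0.354
endloop
endfacet
facet normal 0.399 -0.435 -0.807
outer loop
vertex 1.807 3.858 0.354
vertex 0.284 2.458 0.356
vertex 0.653 3.906 -0.243
endloop
endfacet
facet normal 0.399 -0.435 -0.808
outer loop
vertex 1.438 2.409 0.952
vertex 0.284 2.458 0.356
vertex 1.807 3.858 0.354
endloop
endfacet

endsolid


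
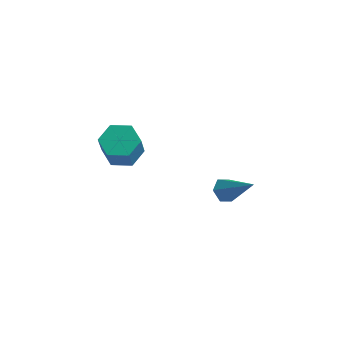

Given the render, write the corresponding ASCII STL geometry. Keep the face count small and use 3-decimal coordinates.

solid 
facet normal -0.745 0.155 -0.649
outer loop
vertex 2.663 2.577 -2.2
vertex 2.25 2.718 -1.692
vertex 2.604 3.207 -1.982
endloop
endfacet
facet normal 0.840 0.246 -0.484
outer loop
vertex 2.663 2.577 -2.2
vertex 2.604 3.207 -1.982
vertex 3.77 2.402 -0.368
endloop
endfacet
facet normal -0.745 0.155 -0.648
outer loop
vertex 2.604 3.207 -1.982
vertex 2.25 2.718 -1.692
vertex 2.191 3.349 -1.473
endloop
endfacet
facet normal 0.449 0.886 0.117
outer loop
vertex 2.604 3.207 -1.982
vertex 2.191 3.349 -1.473
vertex 3.77 2.402 -0.368
endloop
endfacet
facet normal -0.745 0.156 -0.649
outer loop
vertex 2.191 3.349 -1.473
vertex 2.25 2.718 -1.692
vertex 1.837 2.86 -1.184
endloop
endfacet
facet normal -0.188 0.597 0.780
outer loop
vertex 2.191 3.349 -1.473
vertex 1.837 2.86 -1.184
vertex 3.77 2.402 -0.368
endloop
endfacet
facet normal -0.745 0.155 -0.649
outer loop
vertex 1.837 2.86 -1.184
vertex 2.25 2.718 -1.692
vertex 1.896 2.229 -1.402
endloop
endfacet
facet normal -0.432 -0.330 0.839
outer loop
vertex 1.837 2.86 -1.184
vertex 1.896 2.229 -1.402
vertex 3.77 2.402 -0.368
endloop
endfacet
facet normal -0.745 0.155 -0.649
outer loop
vertex 1.896 2.229 -1.402
vertex 2.25 2.718 -1.692
vertex 2.309 2.087 -1.91
endloop
endfacet
facet normal -0.041 -0.970 0.238
outer loop
vertex 1.896 2.229 -1.402
vertex 2.309 2.087 -1.91
vertex 3.77 2.402 -0.368
endloop
endfacet
facet normal -0.745 0.154 -0.649
outer loop
vertex 2.309 2.087 -1.91
vertex 2.25 2.718 -1.692
vertex 2.663 2.577 -2.2
endloop
endfacet
facet normal 0.596 -0.682 -0.425
outer loop
vertex 2.309 2.087 -1.91
vertex 2.663 2.577 -2.2
vertex 3.77 2.402 -0.368
endloop
endfacet
facet normal -0.128 0.455 -0.881
outer loop
vertex -1.894 3.072 -0.736
vertex -2.814 2.739 -0.774
vertex -2.624 3.604 -0.355
endloop
endfacet
facet normal 0.655 0.706 0.269
outer loop
vertex -1.894 3.072 -0.736
vertex -2.624 3.604 -0.355
vertex -1.685 2.335 0.692
endloop
endfacet
facet normal 0.655 0.706 0.269
outer loop
vertex -1.685 2.335 0.692
vertex -2.624 3.604 -0.355
vertex -2.416 2.867 1.073
endloop
endfacet
facet normal 0.129 -0.455 0.881
outer loop
vertex -1.685 2.335 0.692
vertex -2.416 2.867 1.073
vertex -2.606 2.001 0.654
endloop
endfacet
facet normal -0.129 0.455 -0.881
outer loop
vertex -2.624 3.604 -0.355
vertex -2.814 2.739 -0.774
vertex -3.544 3.27 -0.393
endloop
endfacet
facet normal -0.318 0.823 0.471
outer loop
vertex -2.624 3.604 -0.355
vertex -3.544 3.27 -0.393
vertex -2.416 2.867 1.073
endloop
endfacet
facet normal -0.318 0.823 0.471
outer loop
vertex -2.416 2.867 1.073
vertex -3.544 3.27 -0.393
vertex -3.336 2.533 1.035
endloop
endfacet
facet normal 0.129 -0.455 0.881
outer loop
vertex -2.416 2.867 1.073
vertex -3.336 2.533 1.035
vertex -2.606 2.001 0.654
endloop
endfacet
facet normal -0.129 0.455 -0.881
outer loop
vertex -3.544 3.27 -0.393
vertex -2.814 2.739 -0.774
vertex -3.735 2.405 -0.812
endloop
endfacet
facet normal -0.972 0.117 0.202
outer loop
vertex -3.544 3.27 -0.393
vertex -3.735 2.405 -0.812
vertex -3.336 2.533 1.035
endloop
endfacet
facet normal -0.973 0.116 0.202
outer loop
vertex -3.336 2.533 1.035
vertex -3.735 2.405 -0.812
vertex -3.526 1.668 0.616
endloop
endfacet
facet normal 0.128 -0.455 0.881
outer loop
vertex -3.336 2.533 1.035
vertex -3.526 1.668 0.616
vertex -2.606 2.001 0.654
endloop
endfacet
facet normal -0.129 0.455 -0.881
outer loop
vertex -3.735 2.405 -0.812
vertex -2.814 2.739 -0.774
vertex -3.004 1.873 -1.193
endloop
endfacet
facet normal -0.654 -0.707 -0.269
outer loop
vertex -3.735 2.405 -0.812
vertex -3.004 1.873 -1.193
vertex -3.526 1.668 0.616
endloop
endfacet
facet normal -0.655 -0.706 -0.269
outer loop
vertex -3.526 1.668 0.616
vertex -3.004 1.873 -1.193
vertex -2.796 1.136 0.235
endloop
endfacet
facet normal 0.128 -0.455 0.881
outer loop
vertex -3.526 1.668 0.616
vertex -2.796 1.136 0.235
vertex -2.606 2.001 0.654
endloop
endfacet
facet normal -0.129 0.455 -0.881
outer loop
vertex -3.004 1.873 -1.193
vertex -2.814 2.739 -0.774
vertex -2.084 2.207 -1.155
endloop
endfacet
facet normal 0.318 -0.823 -0.471
outer loop
vertex -3.004 1.873 -1.193
vertex -2.084 2.207 -1.155
vertex -2.796 1.136 0.235
endloop
endfacet
facet normal 0.318 -0.823 -0.471
outer loop
vertex -2.796 1.136 0.235
vertex -2.084 2.207 -1.155
vertex -1.876 1.47 0.273
endloop
endfacet
facet normal 0.129 -0.455 0.881
outer loop
vertex -2.796 1.136 0.235
vertex -1.876 1.47 0.273
vertex -2.606 2.001 0.654
endloop
endfacet
facet normal -0.128 0.455 -0.881
outer loop
vertex -2.084 2.207 -1.155
vertex -2.814 2.739 -0.774
vertex -1.894 3.072 -0.736
endloop
endfacet
facet normal 0.973 -0.116 -0.202
outer loop
vertex -2.084 2.207 -1.155
vertex -1.894 3.072 -0.736
vertex -1.876 1.47 0.273
endloop
endfacet
facet normal 0.972 -0.117 -0.202
outer loop
vertex -1.876 1.47 0.273
vertex -1.894 3.072 -0.736
vertex -1.685 2.335 0.692
endloop
endfacet
facet normal 0.129 -0.455 0.881
outer loop
vertex -1.876 1.47 0.273
vertex -1.685 2.335 0.692
vertex -2.606 2.001 0.654
endloop
endfacet

endsolid


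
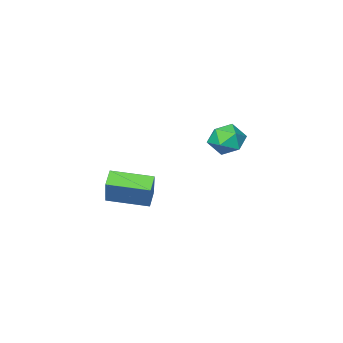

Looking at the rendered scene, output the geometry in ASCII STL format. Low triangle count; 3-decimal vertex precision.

solid 
facet normal -0.909 -0.103 0.405
outer loop
vertex -3.647 -2.196 -1.554
vertex -3.628 -3.031 -1.724
vertex -3.33 -2.741 -0.981
endloop
endfacet
facet normal -0.551 0.431 0.715
outer loop
vertex -3.647 -2.196 -1.554
vertex -3.33 -2.741 -0.981
vertex -2.937 -1.999 -1.126
endloop
endfacet
facet normal -0.375 0.903 0.207
outer loop
vertex -3.647 -2.196 -1.554
vertex -2.937 -1.999 -1.126
vertex -2.992 -1.831 -1.959
endloop
endfacet
facet normal -0.625 0.661 -0.416
outer loop
vertex -3.647 -2.196 -1.554
vertex -2.992 -1.831 -1.959
vertex -3.419 -2.468 -2.329
endloop
endfacet
facet normal -0.955 0.038 -0.294
outer loop
vertex -3.647 -2.196 -1.554
vertex -3.419 -2.468 -2.329
vertex -3.628 -3.031 -1.724
endloop
endfacet
facet normal 0.052 0.165 0.985
outer loop
vertex -2.937 -1.999 -1.126
vertex -3.33 -2.741 -0.981
vertex -2.481 -2.712 -1.031
endloop
endfacet
facet normal -0.526 -0.699 0.484
outer loop
vertex -3.33 -2.741 -0.981
vertex -3.628 -3.031 -1.724
vertex -2.908 -3.349 -1.401
endloop
endfacet
facet normal -0.601 -0.471 -0.646
outer loop
vertex -3.628 -3.031 -1.724
vertex -3.419 -2.468 -2.329
vertex -2.963 -3.181 -2.234
endloop
endfacet
facet normal -0.068 0.535 -0.842
outer loop
vertex -3.419 -2.468 -2.329
vertex -2.992 -1.831 -1.959
vertex -2.57 -2.439 -2.379
endloop
endfacet
facet normal 0.336 0.927 0.165
outer loop
vertex -2.992 -1.831 -1.959
vertex -2.937 -1.999 -1.126
vertex -2.272 -2.149 -1.636
endloop
endfacet
facet normal 0.625 -0.661 0.416
outer loop
vertex -2.253 -2.984 -1.806
vertex -2.481 -2.712 -1.031
vertex -2.908 -3.349 -1.401
endloop
endfacet
facet normal 0.375 -0.903 -0.207
outer loop
vertex -2.253 -2.984 -1.806
vertex -2.908 -3.349 -1.401
vertex -2.963 -3.181 -2.234
endloop
endfacet
facet normal 0.551 -0.431 -0.715
outer loop
vertex -2.253 -2.984 -1.806
vertex -2.963 -3.181 -2.234
vertex -2.57 -2.439 -2.379
endloop
endfacet
facet normal 0.909 0.103 -0.405
outer loop
vertex -2.253 -2.984 -1.806
vertex -2.57 -2.439 -2.379
vertex -2.272 -2.149 -1.636
endloop
endfacet
facet normal 0.955 -0.038 0.294
outer loop
vertex -2.253 -2.984 -1.806
vertex -2.272 -2.149 -1.636
vertex -2.481 -2.712 -1.031
endloop
endfacet
facet normal 0.068 -0.535 0.842
outer loop
vertex -2.908 -3.349 -1.401
vertex -2.481 -2.712 -1.031
vertex -3.33 -2.741 -0.981
endloop
endfacet
facet normal -0.336 -0.927 -0.165
outer loop
vertex -2.963 -3.181 -2.234
vertex -2.908 -3.349 -1.401
vertex -3.628 -3.031 -1.724
endloop
endfacet
facet normal -0.052 -0.165 -0.985
outer loop
vertex -2.57 -2.439 -2.379
vertex -2.963 -3.181 -2.234
vertex -3.419 -2.468 -2.329
endloop
endfacet
facet normal 0.526 0.699 -0.484
outer loop
vertex -2.272 -2.149 -1.636
vertex -2.57 -2.439 -2.379
vertex -2.992 -1.831 -1.959
endloop
endfacet
facet normal 0.601 0.471 0.646
outer loop
vertex -2.481 -2.712 -1.031
vertex -2.272 -2.149 -1.636
vertex -2.937 -1.999 -1.126
endloop
endfacet
facet normal -0.648 -0.589 0.483
outer loop
vertex 2.352 -3.017 -2.026
vertex 1.111 -1.814 -2.224
vertex 1.965 -3.623 -3.285
endloop
endfacet
facet normal 0.714 -0.691 0.113
outer loop
vertex 2.489 -3.146 -3.676
vertex 2.352 -3.017 -2.026
vertex 1.965 -3.623 -3.285
endloop
endfacet
facet normal -0.648 -0.589 0.483
outer loop
vertex 1.965 -3.623 -3.285
vertex 1.111 -1.814 -2.224
vertex 0.723 -2.42 -3.483
endloop
endfacet
facet normal -0.267 -0.418 -0.868
outer loop
vertex 0.723 -2.42 -3.483
vertex 2.489 -3.146 -3.676
vertex 1.965 -3.623 -3.285
endloop
endfacet
facet normal 0.267 0.418 0.868
outer loop
vertex 2.352 -3.017 -2.026
vertex 1.635 -1.337 -2.615
vertex 1.111 -1.814 -2.224
endloop
endfacet
facet normal 0.713 -0.692 0.113
outer loop
vertex 2.877 -2.54 -2.417
vertex 2.352 -3.017 -2.026
vertex 2.489 -3.146 -3.676
endloop
endfacet
facet normal 0.267 0.418 0.868
outer loop
vertex 2.877 -2.54 -2.417
vertex 1.635 -1.337 -2.615
vertex 2.352 -3.017 -2.026
endloop
endfacet
facet normal -0.714 0.691 -0.113
outer loop
vertex 1.111 -1.814 -2.224
vertex 1.635 -1.337 -2.615
vertex 0.723 -2.42 -3.483
endloop
endfacet
facet normal -0.267 -0.418 -0.868
outer loop
vertex 1.248 -1.943 -3.874
vertex 2.489 -3.146 -3.676
vertex 0.723 -2.42 -3.483
endloop
endfacet
facet normal -0.713 0.692 -0.114
outer loop
vertex 0.723 -2.42 -3.483
vertex 1.635 -1.337 -2.615
vertex 1.248 -1.943 -3.874
endloop
endfacet
facet normal 0.648 0.589 -0.483
outer loop
vertex 1.248 -1.943 -3.874
vertex 2.877 -2.54 -2.417
vertex 2.489 -3.146 -3.676
endloop
endfacet
facet normal 0.648 0.589 -0.483
outer loop
vertex 1.635 -1.337 -2.615
vertex 2.877 -2.54 -2.417
vertex 1.248 -1.943 -3.874
endloop
endfacet

endsolid


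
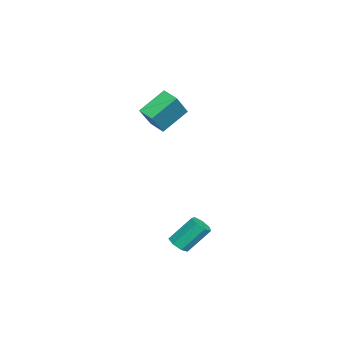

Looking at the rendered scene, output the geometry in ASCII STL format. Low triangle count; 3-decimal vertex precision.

solid 
facet normal 0.204 -0.624 -0.754
outer loop
vertex 2.806 -1.567 -3.112
vertex 2.336 -1.379 -3.395
vertex 2.878 -1.174 -3.418
endloop
endfacet
facet normal 0.969 0.016 0.248
outer loop
vertex 2.806 -1.567 -3.112
vertex 2.878 -1.174 -3.418
vertex 2.474 -0.55 -1.883
endloop
endfacet
facet normal 0.969 0.016 0.248
outer loop
vertex 2.474 -0.55 -1.883
vertex 2.878 -1.174 -3.418
vertex 2.546 -0.156 -2.189
endloop
endfacet
facet normal -0.202 0.623 0.755
outer loop
vertex 2.474 -0.55 -1.883
vertex 2.546 -0.156 -2.189
vertex 2.004 -0.361 -2.165
endloop
endfacet
facet normal 0.204 -0.623 -0.755
outer loop
vertex 2.878 -1.174 -3.418
vertex 2.336 -1.379 -3.395
vertex 2.542 -0.935 -3.706
endloop
endfacet
facet normal 0.716 0.620 -0.320
outer loop
vertex 2.878 -1.174 -3.418
vertex 2.542 -0.935 -3.706
vertex 2.546 -0.156 -2.189
endloop
endfacet
facet normal 0.715 0.621 -0.321
outer loop
vertex 2.546 -0.156 -2.189
vertex 2.542 -0.935 -3.706
vertex 2.21 0.082 -2.477
endloop
endfacet
facet normal -0.203 0.625 0.754
outer loop
vertex 2.546 -0.156 -2.189
vertex 2.21 0.082 -2.477
vertex 2.004 -0.361 -2.165
endloop
endfacet
facet normal 0.203 -0.623 -0.755
outer loop
vertex 2.542 -0.935 -3.706
vertex 2.336 -1.379 -3.395
vertex 2.05 -1.03 -3.76
endloop
endfacet
facet normal -0.075 0.758 -0.648
outer loop
vertex 2.542 -0.935 -3.706
vertex 2.05 -1.03 -3.76
vertex 2.21 0.082 -2.477
endloop
endfacet
facet normal -0.075 0.758 -0.648
outer loop
vertex 2.21 0.082 -2.477
vertex 2.05 -1.03 -3.76
vertex 1.719 -0.013 -2.531
endloop
endfacet
facet normal -0.204 0.625 0.753
outer loop
vertex 2.21 0.082 -2.477
vertex 1.719 -0.013 -2.531
vertex 2.004 -0.361 -2.165
endloop
endfacet
facet normal 0.203 -0.623 -0.755
outer loop
vertex 2.05 -1.03 -3.76
vertex 2.336 -1.379 -3.395
vertex 1.774 -1.388 -3.539
endloop
endfacet
facet normal -0.811 0.325 -0.487
outer loop
vertex 2.05 -1.03 -3.76
vertex 1.774 -1.388 -3.539
vertex 1.719 -0.013 -2.531
endloop
endfacet
facet normal -0.810 0.325 -0.488
outer loop
vertex 1.719 -0.013 -2.531
vertex 1.774 -1.388 -3.539
vertex 1.442 -0.37 -2.309
endloop
endfacet
facet normal -0.203 0.626 0.753
outer loop
vertex 1.719 -0.013 -2.531
vertex 1.442 -0.37 -2.309
vertex 2.004 -0.361 -2.165
endloop
endfacet
facet normal 0.203 -0.624 -0.754
outer loop
vertex 1.774 -1.388 -3.539
vertex 2.336 -1.379 -3.395
vertex 1.921 -1.739 -3.209
endloop
endfacet
facet normal -0.935 -0.353 0.040
outer loop
vertex 1.774 -1.388 -3.539
vertex 1.921 -1.739 -3.209
vertex 1.442 -0.37 -2.309
endloop
endfacet
facet normal -0.935 -0.353 0.040
outer loop
vertex 1.442 -0.37 -2.309
vertex 1.921 -1.739 -3.209
vertex 1.589 -0.721 -1.979
endloop
endfacet
facet normal -0.203 0.624 0.754
outer loop
vertex 1.442 -0.37 -2.309
vertex 1.589 -0.721 -1.979
vertex 2.004 -0.361 -2.165
endloop
endfacet
facet normal 0.204 -0.625 -0.753
outer loop
vertex 1.921 -1.739 -3.209
vertex 2.336 -1.379 -3.395
vertex 2.38 -1.818 -3.019
endloop
endfacet
facet normal -0.354 -0.765 0.538
outer loop
vertex 1.921 -1.739 -3.209
vertex 2.38 -1.818 -3.019
vertex 1.589 -0.721 -1.979
endloop
endfacet
facet normal -0.355 -0.765 0.537
outer loop
vertex 1.589 -0.721 -1.979
vertex 2.38 -1.818 -3.019
vertex 2.048 -0.801 -1.79
endloop
endfacet
facet normal -0.202 0.623 0.755
outer loop
vertex 1.589 -0.721 -1.979
vertex 2.048 -0.801 -1.79
vertex 2.004 -0.361 -2.165
endloop
endfacet
facet normal 0.204 -0.625 -0.754
outer loop
vertex 2.38 -1.818 -3.019
vertex 2.336 -1.379 -3.395
vertex 2.806 -1.567 -3.112
endloop
endfacet
facet normal 0.492 -0.601 0.630
outer loop
vertex 2.38 -1.818 -3.019
vertex 2.806 -1.567 -3.112
vertex 2.048 -0.801 -1.79
endloop
endfacet
facet normal 0.492 -0.601 0.630
outer loop
vertex 2.048 -0.801 -1.79
vertex 2.806 -1.567 -3.112
vertex 2.474 -0.55 -1.883
endloop
endfacet
facet normal -0.202 0.623 0.755
outer loop
vertex 2.048 -0.801 -1.79
vertex 2.474 -0.55 -1.883
vertex 2.004 -0.361 -2.165
endloop
endfacet
facet normal -0.607 -0.747 0.272
outer loop
vertex -2.039 -3.747 2.996
vertex -2.9 -2.686 3.992
vertex -3.12 -3.359 1.649
endloop
endfacet
facet normal 0.509 -0.627 -0.589
outer loop
vertex -2.58 -2.694 1.408
vertex -2.039 -3.747 2.996
vertex -3.12 -3.359 1.649
endloop
endfacet
facet normal -0.607 -0.747 0.272
outer loop
vertex -3.12 -3.359 1.649
vertex -2.9 -2.686 3.992
vertex -3.981 -2.298 2.645
endloop
endfacet
facet normal -0.610 0.220 -0.761
outer loop
vertex -3.981 -2.298 2.645
vertex -2.58 -2.694 1.408
vertex -3.12 -3.359 1.649
endloop
endfacet
facet normal 0.610 -0.220 0.761
outer loop
vertex -2.039 -3.747 2.996
vertex -2.36 -2.021 3.751
vertex -2.9 -2.686 3.992
endloop
endfacet
facet normal 0.509 -0.627 -0.589
outer loop
vertex -1.499 -3.082 2.755
vertex -2.039 -3.747 2.996
vertex -2.58 -2.694 1.408
endloop
endfacet
facet normal 0.610 -0.220 0.761
outer loop
vertex -1.499 -3.082 2.755
vertex -2.36 -2.021 3.751
vertex -2.039 -3.747 2.996
endloop
endfacet
facet normal -0.509 0.627 0.589
outer loop
vertex -2.9 -2.686 3.992
vertex -2.36 -2.021 3.751
vertex -3.981 -2.298 2.645
endloop
endfacet
facet normal -0.610 0.220 -0.761
outer loop
vertex -3.441 -1.633 2.404
vertex -2.58 -2.694 1.408
vertex -3.981 -2.298 2.645
endloop
endfacet
facet normal -0.509 0.627 0.589
outer loop
vertex -3.981 -2.298 2.645
vertex -2.36 -2.021 3.751
vertex -3.441 -1.633 2.404
endloop
endfacet
facet normal 0.607 0.747 -0.272
outer loop
vertex -3.441 -1.633 2.404
vertex -1.499 -3.082 2.755
vertex -2.58 -2.694 1.408
endloop
endfacet
facet normal 0.607 0.747 -0.272
outer loop
vertex -2.36 -2.021 3.751
vertex -1.499 -3.082 2.755
vertex -3.441 -1.633 2.404
endloop
endfacet

endsolid


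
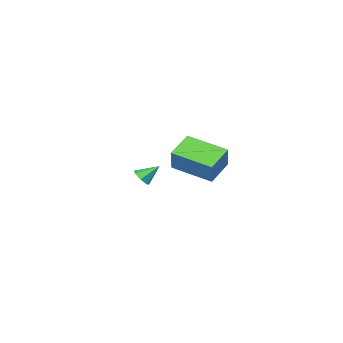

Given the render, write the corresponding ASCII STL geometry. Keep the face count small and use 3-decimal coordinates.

solid 
facet normal -0.520 0.826 -0.219
outer loop
vertex -3.936 -2.144 1.703
vertex -2.692 -1.525 1.086
vertex -4.275 -2.683 0.478
endloop
endfacet
facet normal -0.818 -0.407 0.406
outer loop
vertex -3.148 -4.475 0.954
vertex -3.936 -2.144 1.703
vertex -4.275 -2.683 0.478
endloop
endfacet
facet normal -0.520 0.826 -0.219
outer loop
vertex -4.275 -2.683 0.478
vertex -2.692 -1.525 1.086
vertex -3.032 -2.064 -0.138
endloop
endfacet
facet normal -0.246 -0.390 -0.887
outer loop
vertex -3.032 -2.064 -0.138
vertex -3.148 -4.475 0.954
vertex -4.275 -2.683 0.478
endloop
endfacet
facet normal 0.246 0.390 0.887
outer loop
vertex -3.936 -2.144 1.703
vertex -1.565 -3.317 1.562
vertex -2.692 -1.525 1.086
endloop
endfacet
facet normal -0.818 -0.407 0.406
outer loop
vertex -2.808 -3.936 2.178
vertex -3.936 -2.144 1.703
vertex -3.148 -4.475 0.954
endloop
endfacet
facet normal 0.246 0.390 0.887
outer loop
vertex -2.808 -3.936 2.178
vertex -1.565 -3.317 1.562
vertex -3.936 -2.144 1.703
endloop
endfacet
facet normal 0.818 0.407 -0.406
outer loop
vertex -2.692 -1.525 1.086
vertex -1.565 -3.317 1.562
vertex -3.032 -2.064 -0.138
endloop
endfacet
facet normal -0.246 -0.390 -0.887
outer loop
vertex -1.904 -3.856 0.337
vertex -3.148 -4.475 0.954
vertex -3.032 -2.064 -0.138
endloop
endfacet
facet normal 0.818 0.407 -0.406
outer loop
vertex -3.032 -2.064 -0.138
vertex -1.565 -3.317 1.562
vertex -1.904 -3.856 0.337
endloop
endfacet
facet normal 0.520 -0.826 0.219
outer loop
vertex -1.904 -3.856 0.337
vertex -2.808 -3.936 2.178
vertex -3.148 -4.475 0.954
endloop
endfacet
facet normal 0.520 -0.826 0.219
outer loop
vertex -1.565 -3.317 1.562
vertex -2.808 -3.936 2.178
vertex -1.904 -3.856 0.337
endloop
endfacet
facet normal 0.732 -0.263 -0.629
outer loop
vertex 3.251 2.043 3.513
vertex 2.916 1.988 3.146
vertex 3.174 2.397 3.275
endloop
endfacet
facet normal 0.299 0.576 0.761
outer loop
vertex 3.251 2.043 3.513
vertex 3.174 2.397 3.275
vertex 2.184 2.252 3.774
endloop
endfacet
facet normal 0.732 -0.263 -0.629
outer loop
vertex 3.174 2.397 3.275
vertex 2.916 1.988 3.146
vertex 2.902 2.443 2.939
endloop
endfacet
facet normal -0.054 0.982 0.178
outer loop
vertex 3.174 2.397 3.275
vertex 2.902 2.443 2.939
vertex 2.184 2.252 3.774
endloop
endfacet
facet normal 0.732 -0.263 -0.628
outer loop
vertex 2.902 2.443 2.939
vertex 2.916 1.988 3.146
vertex 2.641 2.147 2.759
endloop
endfacet
facet normal -0.592 0.730 -0.342
outer loop
vertex 2.902 2.443 2.939
vertex 2.641 2.147 2.759
vertex 2.184 2.252 3.774
endloop
endfacet
facet normal 0.732 -0.264 -0.628
outer loop
vertex 2.641 2.147 2.759
vertex 2.916 1.988 3.146
vertex 2.587 1.731 2.871
endloop
endfacet
facet normal -0.912 0.008 -0.411
outer loop
vertex 2.641 2.147 2.759
vertex 2.587 1.731 2.871
vertex 2.184 2.252 3.774
endloop
endfacet
facet normal 0.731 -0.263 -0.629
outer loop
vertex 2.587 1.731 2.871
vertex 2.916 1.988 3.146
vertex 2.781 1.509 3.189
endloop
endfacet
facet normal -0.770 -0.638 0.024
outer loop
vertex 2.587 1.731 2.871
vertex 2.781 1.509 3.189
vertex 2.184 2.252 3.774
endloop
endfacet
facet normal 0.733 -0.263 -0.628
outer loop
vertex 2.781 1.509 3.189
vertex 2.916 1.988 3.146
vertex 3.076 1.648 3.475
endloop
endfacet
facet normal -0.276 -0.722 0.635
outer loop
vertex 2.781 1.509 3.189
vertex 3.076 1.648 3.475
vertex 2.184 2.252 3.774
endloop
endfacet
facet normal 0.732 -0.264 -0.628
outer loop
vertex 3.076 1.648 3.475
vertex 2.916 1.988 3.146
vertex 3.251 2.043 3.513
endloop
endfacet
facet normal 0.200 -0.181 0.963
outer loop
vertex 3.076 1.648 3.475
vertex 3.251 2.043 3.513
vertex 2.184 2.252 3.774
endloop
endfacet

endsolid


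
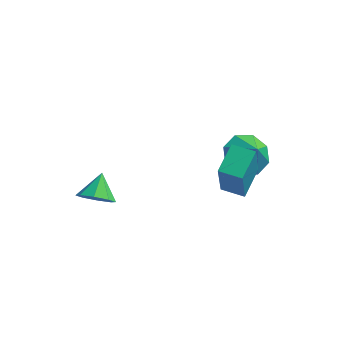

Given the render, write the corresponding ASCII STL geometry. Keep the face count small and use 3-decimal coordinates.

solid 
facet normal 0.005 -0.810 -0.586
outer loop
vertex -1.907 -3.641 2.551
vertex -2.428 -4.014 3.062
vertex -2.507 -3.536 2.401
endloop
endfacet
facet normal 0.245 0.905 -0.348
outer loop
vertex -1.907 -3.641 2.551
vertex -2.507 -3.536 2.401
vertex -2.432 -3.026 3.778
endloop
endfacet
facet normal 0.003 -0.810 -0.586
outer loop
vertex -2.507 -3.536 2.401
vertex -2.428 -4.014 3.062
vertex -3.061 -3.71 2.639
endloop
endfacet
facet normal -0.400 0.866 -0.299
outer loop
vertex -2.507 -3.536 2.401
vertex -3.061 -3.71 2.639
vertex -2.432 -3.026 3.778
endloop
endfacet
facet normal 0.003 -0.810 -0.587
outer loop
vertex -3.061 -3.71 2.639
vertex -2.428 -4.014 3.062
vertex -3.244 -4.063 3.125
endloop
endfacet
facet normal -0.814 0.570 0.107
outer loop
vertex -3.061 -3.71 2.639
vertex -3.244 -4.063 3.125
vertex -2.432 -3.026 3.778
endloop
endfacet
facet normal 0.003 -0.810 -0.587
outer loop
vertex -3.244 -4.063 3.125
vertex -2.428 -4.014 3.062
vertex -2.949 -4.387 3.574
endloop
endfacet
facet normal -0.752 0.191 0.631
outer loop
vertex -3.244 -4.063 3.125
vertex -2.949 -4.387 3.574
vertex -2.432 -3.026 3.778
endloop
endfacet
facet normal 0.005 -0.810 -0.586
outer loop
vertex -2.949 -4.387 3.574
vertex -2.428 -4.014 3.062
vertex -2.349 -4.492 3.724
endloop
endfacet
facet normal -0.250 -0.050 0.967
outer loop
vertex -2.949 -4.387 3.574
vertex -2.349 -4.492 3.724
vertex -2.432 -3.026 3.778
endloop
endfacet
facet normal 0.003 -0.811 -0.586
outer loop
vertex -2.349 -4.492 3.724
vertex -2.428 -4.014 3.062
vertex -1.795 -4.318 3.486
endloop
endfacet
facet normal 0.398 -0.011 0.917
outer loop
vertex -2.349 -4.492 3.724
vertex -1.795 -4.318 3.486
vertex -2.432 -3.026 3.778
endloop
endfacet
facet normal 0.004 -0.810 -0.587
outer loop
vertex -1.795 -4.318 3.486
vertex -2.428 -4.014 3.062
vertex -1.612 -3.965 3.0
endloop
endfacet
facet normal 0.811 0.284 0.512
outer loop
vertex -1.795 -4.318 3.486
vertex -1.612 -3.965 3.0
vertex -2.432 -3.026 3.778
endloop
endfacet
facet normal 0.004 -0.810 -0.587
outer loop
vertex -1.612 -3.965 3.0
vertex -2.428 -4.014 3.062
vertex -1.907 -3.641 2.551
endloop
endfacet
facet normal 0.748 0.664 -0.013
outer loop
vertex -1.612 -3.965 3.0
vertex -1.907 -3.641 2.551
vertex -2.432 -3.026 3.778
endloop
endfacet
facet normal -0.431 0.395 -0.811
outer loop
vertex 3.247 2.137 1.745
vertex 2.527 1.359 1.749
vertex 2.592 2.323 2.184
endloop
endfacet
facet normal 0.579 0.476 0.662
outer loop
vertex 3.247 2.137 1.745
vertex 2.592 2.323 2.184
vertex 3.093 0.841 2.811
endloop
endfacet
facet normal -0.431 0.395 -0.811
outer loop
vertex 2.592 2.323 2.184
vertex 2.527 1.359 1.749
vertex 1.898 1.945 2.369
endloop
endfacet
facet normal 0.028 0.397 0.917
outer loop
vertex 2.592 2.323 2.184
vertex 1.898 1.945 2.369
vertex 3.093 0.841 2.811
endloop
endfacet
facet normal -0.431 0.395 -0.811
outer loop
vertex 1.898 1.945 2.369
vertex 2.527 1.359 1.749
vertex 1.573 1.223 2.19
endloop
endfacet
facet normal -0.389 -0.053 0.920
outer loop
vertex 1.898 1.945 2.369
vertex 1.573 1.223 2.19
vertex 3.093 0.841 2.811
endloop
endfacet
facet normal -0.431 0.395 -0.811
outer loop
vertex 1.573 1.223 2.19
vertex 2.527 1.359 1.749
vertex 1.807 0.581 1.753
endloop
endfacet
facet normal -0.426 -0.610 0.668
outer loop
vertex 1.573 1.223 2.19
vertex 1.807 0.581 1.753
vertex 3.093 0.841 2.811
endloop
endfacet
facet normal -0.432 0.395 -0.811
outer loop
vertex 1.807 0.581 1.753
vertex 2.527 1.359 1.749
vertex 2.463 0.395 1.313
endloop
endfacet
facet normal -0.062 -0.949 0.309
outer loop
vertex 1.807 0.581 1.753
vertex 2.463 0.395 1.313
vertex 3.093 0.841 2.811
endloop
endfacet
facet normal -0.431 0.395 -0.811
outer loop
vertex 2.463 0.395 1.313
vertex 2.527 1.359 1.749
vertex 3.156 0.773 1.129
endloop
endfacet
facet normal 0.489 -0.871 0.054
outer loop
vertex 2.463 0.395 1.313
vertex 3.156 0.773 1.129
vertex 3.093 0.841 2.811
endloop
endfacet
facet normal -0.432 0.394 -0.811
outer loop
vertex 3.156 0.773 1.129
vertex 2.527 1.359 1.749
vertex 3.481 1.495 1.307
endloop
endfacet
facet normal 0.906 -0.420 0.051
outer loop
vertex 3.156 0.773 1.129
vertex 3.481 1.495 1.307
vertex 3.093 0.841 2.811
endloop
endfacet
facet normal -0.432 0.396 -0.811
outer loop
vertex 3.481 1.495 1.307
vertex 2.527 1.359 1.749
vertex 3.247 2.137 1.745
endloop
endfacet
facet normal 0.943 0.137 0.303
outer loop
vertex 3.481 1.495 1.307
vertex 3.247 2.137 1.745
vertex 3.093 0.841 2.811
endloop
endfacet
facet normal -0.986 0.154 0.063
outer loop
vertex 2.061 -2.023 4.026
vertex 2.303 -0.663 4.5
vertex 2.042 -1.316 2.006
endloop
endfacet
facet normal -0.166 -0.931 -0.324
outer loop
vertex 3.077 -1.477 1.94
vertex 2.061 -2.023 4.026
vertex 2.042 -1.316 2.006
endloop
endfacet
facet normal -0.986 0.153 0.063
outer loop
vertex 2.042 -1.316 2.006
vertex 2.303 -0.663 4.5
vertex 2.283 0.044 2.48
endloop
endfacet
facet normal -0.009 0.330 -0.944
outer loop
vertex 2.283 0.044 2.48
vertex 3.077 -1.477 1.94
vertex 2.042 -1.316 2.006
endloop
endfacet
facet normal 0.009 -0.330 0.944
outer loop
vertex 2.061 -2.023 4.026
vertex 3.338 -0.824 4.434
vertex 2.303 -0.663 4.5
endloop
endfacet
facet normal -0.165 -0.931 -0.324
outer loop
vertex 3.097 -2.184 3.96
vertex 2.061 -2.023 4.026
vertex 3.077 -1.477 1.94
endloop
endfacet
facet normal 0.009 -0.330 0.944
outer loop
vertex 3.097 -2.184 3.96
vertex 3.338 -0.824 4.434
vertex 2.061 -2.023 4.026
endloop
endfacet
facet normal 0.166 0.931 0.324
outer loop
vertex 2.303 -0.663 4.5
vertex 3.338 -0.824 4.434
vertex 2.283 0.044 2.48
endloop
endfacet
facet normal -0.009 0.330 -0.944
outer loop
vertex 3.319 -0.117 2.414
vertex 3.077 -1.477 1.94
vertex 2.283 0.044 2.48
endloop
endfacet
facet normal 0.165 0.931 0.324
outer loop
vertex 2.283 0.044 2.48
vertex 3.338 -0.824 4.434
vertex 3.319 -0.117 2.414
endloop
endfacet
facet normal 0.986 -0.153 -0.063
outer loop
vertex 3.319 -0.117 2.414
vertex 3.097 -2.184 3.96
vertex 3.077 -1.477 1.94
endloop
endfacet
facet normal 0.986 -0.153 -0.063
outer loop
vertex 3.338 -0.824 4.434
vertex 3.097 -2.184 3.96
vertex 3.319 -0.117 2.414
endloop
endfacet

endsolid


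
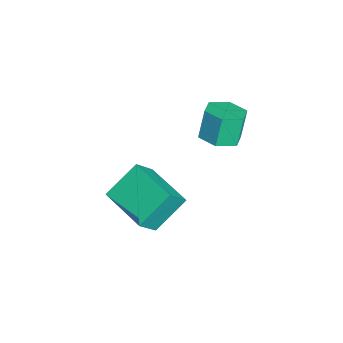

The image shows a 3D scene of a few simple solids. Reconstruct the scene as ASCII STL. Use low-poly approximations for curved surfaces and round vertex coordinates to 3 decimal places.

solid 
facet normal 0.268 -0.183 -0.946
outer loop
vertex 4.052 0.111 0.251
vertex 3.534 -0.415 0.206
vertex 3.369 0.283 0.024
endloop
endfacet
facet normal 0.276 0.955 -0.106
outer loop
vertex 4.052 0.111 0.251
vertex 3.369 0.283 0.024
vertex 3.744 0.321 1.339
endloop
endfacet
facet normal 0.276 0.955 -0.106
outer loop
vertex 3.744 0.321 1.339
vertex 3.369 0.283 0.024
vertex 3.061 0.493 1.112
endloop
endfacet
facet normal -0.268 0.183 0.946
outer loop
vertex 3.744 0.321 1.339
vertex 3.061 0.493 1.112
vertex 3.226 -0.205 1.294
endloop
endfacet
facet normal 0.268 -0.183 -0.946
outer loop
vertex 3.369 0.283 0.024
vertex 3.534 -0.415 0.206
vertex 2.851 -0.243 -0.021
endloop
endfacet
facet normal -0.662 0.679 -0.318
outer loop
vertex 3.369 0.283 0.024
vertex 2.851 -0.243 -0.021
vertex 3.061 0.493 1.112
endloop
endfacet
facet normal -0.662 0.679 -0.318
outer loop
vertex 3.061 0.493 1.112
vertex 2.851 -0.243 -0.021
vertex 2.543 -0.033 1.067
endloop
endfacet
facet normal -0.268 0.183 0.946
outer loop
vertex 3.061 0.493 1.112
vertex 2.543 -0.033 1.067
vertex 3.226 -0.205 1.294
endloop
endfacet
facet normal 0.268 -0.183 -0.946
outer loop
vertex 2.851 -0.243 -0.021
vertex 3.534 -0.415 0.206
vertex 3.016 -0.941 0.161
endloop
endfacet
facet normal -0.937 -0.277 -0.212
outer loop
vertex 2.851 -0.243 -0.021
vertex 3.016 -0.941 0.161
vertex 2.543 -0.033 1.067
endloop
endfacet
facet normal -0.937 -0.277 -0.212
outer loop
vertex 2.543 -0.033 1.067
vertex 3.016 -0.941 0.161
vertex 2.708 -0.731 1.249
endloop
endfacet
facet normal -0.268 0.183 0.946
outer loop
vertex 2.543 -0.033 1.067
vertex 2.708 -0.731 1.249
vertex 3.226 -0.205 1.294
endloop
endfacet
facet normal 0.268 -0.183 -0.946
outer loop
vertex 3.016 -0.941 0.161
vertex 3.534 -0.415 0.206
vertex 3.699 -1.113 0.388
endloop
endfacet
facet normal -0.276 -0.955 0.106
outer loop
vertex 3.016 -0.941 0.161
vertex 3.699 -1.113 0.388
vertex 2.708 -0.731 1.249
endloop
endfacet
facet normal -0.276 -0.955 0.106
outer loop
vertex 2.708 -0.731 1.249
vertex 3.699 -1.113 0.388
vertex 3.391 -0.903 1.476
endloop
endfacet
facet normal -0.268 0.183 0.946
outer loop
vertex 2.708 -0.731 1.249
vertex 3.391 -0.903 1.476
vertex 3.226 -0.205 1.294
endloop
endfacet
facet normal 0.268 -0.183 -0.946
outer loop
vertex 3.699 -1.113 0.388
vertex 3.534 -0.415 0.206
vertex 4.217 -0.587 0.433
endloop
endfacet
facet normal 0.662 -0.679 0.318
outer loop
vertex 3.699 -1.113 0.388
vertex 4.217 -0.587 0.433
vertex 3.391 -0.903 1.476
endloop
endfacet
facet normal 0.662 -0.679 0.318
outer loop
vertex 3.391 -0.903 1.476
vertex 4.217 -0.587 0.433
vertex 3.909 -0.377 1.521
endloop
endfacet
facet normal -0.268 0.183 0.946
outer loop
vertex 3.391 -0.903 1.476
vertex 3.909 -0.377 1.521
vertex 3.226 -0.205 1.294
endloop
endfacet
facet normal 0.268 -0.183 -0.946
outer loop
vertex 4.217 -0.587 0.433
vertex 3.534 -0.415 0.206
vertex 4.052 0.111 0.251
endloop
endfacet
facet normal 0.937 0.277 0.212
outer loop
vertex 4.217 -0.587 0.433
vertex 4.052 0.111 0.251
vertex 3.909 -0.377 1.521
endloop
endfacet
facet normal 0.937 0.277 0.212
outer loop
vertex 3.909 -0.377 1.521
vertex 4.052 0.111 0.251
vertex 3.744 0.321 1.339
endloop
endfacet
facet normal -0.268 0.183 0.946
outer loop
vertex 3.909 -0.377 1.521
vertex 3.744 0.321 1.339
vertex 3.226 -0.205 1.294
endloop
endfacet
facet normal -0.400 0.660 0.636
outer loop
vertex 2.942 -3.116 -1.838
vertex 4.391 -2.035 -2.05
vertex 2.406 -2.574 -2.738
endloop
endfacet
facet normal -0.796 -0.594 0.117
outer loop
vertex 3.029 -3.605 -3.73
vertex 2.942 -3.116 -1.838
vertex 2.406 -2.574 -2.738
endloop
endfacet
facet normal -0.400 0.661 0.635
outer loop
vertex 2.406 -2.574 -2.738
vertex 4.391 -2.035 -2.05
vertex 3.855 -1.493 -2.951
endloop
endfacet
facet normal -0.455 0.459 -0.763
outer loop
vertex 3.855 -1.493 -2.951
vertex 3.029 -3.605 -3.73
vertex 2.406 -2.574 -2.738
endloop
endfacet
facet normal 0.454 -0.460 0.763
outer loop
vertex 2.942 -3.116 -1.838
vertex 5.014 -3.066 -3.042
vertex 4.391 -2.035 -2.05
endloop
endfacet
facet normal -0.796 -0.593 0.117
outer loop
vertex 3.565 -4.147 -2.829
vertex 2.942 -3.116 -1.838
vertex 3.029 -3.605 -3.73
endloop
endfacet
facet normal 0.455 -0.459 0.763
outer loop
vertex 3.565 -4.147 -2.829
vertex 5.014 -3.066 -3.042
vertex 2.942 -3.116 -1.838
endloop
endfacet
facet normal 0.796 0.593 -0.117
outer loop
vertex 4.391 -2.035 -2.05
vertex 5.014 -3.066 -3.042
vertex 3.855 -1.493 -2.951
endloop
endfacet
facet normal -0.454 0.459 -0.763
outer loop
vertex 4.478 -2.524 -3.942
vertex 3.029 -3.605 -3.73
vertex 3.855 -1.493 -2.951
endloop
endfacet
facet normal 0.796 0.593 -0.117
outer loop
vertex 3.855 -1.493 -2.951
vertex 5.014 -3.066 -3.042
vertex 4.478 -2.524 -3.942
endloop
endfacet
facet normal 0.400 -0.661 -0.635
outer loop
vertex 4.478 -2.524 -3.942
vertex 3.565 -4.147 -2.829
vertex 3.029 -3.605 -3.73
endloop
endfacet
facet normal 0.399 -0.661 -0.636
outer loop
vertex 5.014 -3.066 -3.042
vertex 3.565 -4.147 -2.829
vertex 4.478 -2.524 -3.942
endloop
endfacet

endsolid


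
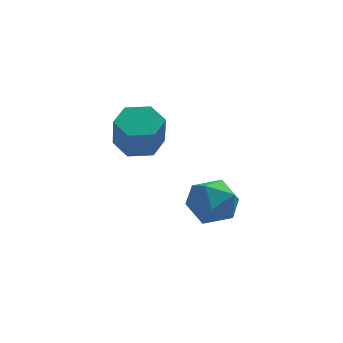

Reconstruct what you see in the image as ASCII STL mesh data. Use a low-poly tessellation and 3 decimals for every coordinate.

solid 
facet normal -0.767 -0.105 0.633
outer loop
vertex 2.318 -0.404 -3.333
vertex 2.129 -1.535 -3.749
vertex 2.882 -1.35 -2.807
endloop
endfacet
facet normal -0.274 0.337 0.901
outer loop
vertex 2.318 -0.404 -3.333
vertex 2.882 -1.35 -2.807
vertex 3.491 -0.313 -3.01
endloop
endfacet
facet normal -0.190 0.877 0.442
outer loop
vertex 2.318 -0.404 -3.333
vertex 3.491 -0.313 -3.01
vertex 3.115 0.143 -4.077
endloop
endfacet
facet normal -0.630 0.769 -0.110
outer loop
vertex 2.318 -0.404 -3.333
vertex 3.115 0.143 -4.077
vertex 2.273 -0.613 -4.534
endloop
endfacet
facet normal -0.987 0.162 0.009
outer loop
vertex 2.318 -0.404 -3.333
vertex 2.273 -0.613 -4.534
vertex 2.129 -1.535 -3.749
endloop
endfacet
facet normal 0.343 -0.018 0.939
outer loop
vertex 3.491 -0.313 -3.01
vertex 2.882 -1.35 -2.807
vertex 4.027 -1.387 -3.226
endloop
endfacet
facet normal -0.454 -0.733 0.507
outer loop
vertex 2.882 -1.35 -2.807
vertex 2.129 -1.535 -3.749
vertex 3.185 -2.143 -3.683
endloop
endfacet
facet normal -0.809 -0.303 -0.504
outer loop
vertex 2.129 -1.535 -3.749
vertex 2.273 -0.613 -4.534
vertex 2.809 -1.687 -4.75
endloop
endfacet
facet normal -0.233 0.680 -0.696
outer loop
vertex 2.273 -0.613 -4.534
vertex 3.115 0.143 -4.077
vertex 3.418 -0.65 -4.953
endloop
endfacet
facet normal 0.480 0.855 0.196
outer loop
vertex 3.115 0.143 -4.077
vertex 3.491 -0.313 -3.01
vertex 4.171 -0.465 -4.011
endloop
endfacet
facet normal 0.630 -0.769 0.110
outer loop
vertex 3.982 -1.596 -4.427
vertex 4.027 -1.387 -3.226
vertex 3.185 -2.143 -3.683
endloop
endfacet
facet normal 0.190 -0.877 -0.442
outer loop
vertex 3.982 -1.596 -4.427
vertex 3.185 -2.143 -3.683
vertex 2.809 -1.687 -4.75
endloop
endfacet
facet normal 0.274 -0.337 -0.901
outer loop
vertex 3.982 -1.596 -4.427
vertex 2.809 -1.687 -4.75
vertex 3.418 -0.65 -4.953
endloop
endfacet
facet normal 0.767 0.105 -0.633
outer loop
vertex 3.982 -1.596 -4.427
vertex 3.418 -0.65 -4.953
vertex 4.171 -0.465 -4.011
endloop
endfacet
facet normal 0.987 -0.162 -0.009
outer loop
vertex 3.982 -1.596 -4.427
vertex 4.171 -0.465 -4.011
vertex 4.027 -1.387 -3.226
endloop
endfacet
facet normal 0.233 -0.680 0.696
outer loop
vertex 3.185 -2.143 -3.683
vertex 4.027 -1.387 -3.226
vertex 2.882 -1.35 -2.807
endloop
endfacet
facet normal -0.480 -0.855 -0.196
outer loop
vertex 2.809 -1.687 -4.75
vertex 3.185 -2.143 -3.683
vertex 2.129 -1.535 -3.749
endloop
endfacet
facet normal -0.343 0.018 -0.939
outer loop
vertex 3.418 -0.65 -4.953
vertex 2.809 -1.687 -4.75
vertex 2.273 -0.613 -4.534
endloop
endfacet
facet normal 0.454 0.733 -0.507
outer loop
vertex 4.171 -0.465 -4.011
vertex 3.418 -0.65 -4.953
vertex 3.115 0.143 -4.077
endloop
endfacet
facet normal 0.809 0.303 0.504
outer loop
vertex 4.027 -1.387 -3.226
vertex 4.171 -0.465 -4.011
vertex 3.491 -0.313 -3.01
endloop
endfacet
facet normal -0.061 0.415 -0.908
outer loop
vertex 0.957 -2.305 -0.664
vertex 0.331 -1.613 -0.305
vertex 1.317 -1.448 -0.296
endloop
endfacet
facet normal 0.931 -0.304 -0.202
outer loop
vertex 0.957 -2.305 -0.664
vertex 1.317 -1.448 -0.296
vertex 1.056 -2.979 0.806
endloop
endfacet
facet normal 0.931 -0.303 -0.201
outer loop
vertex 1.056 -2.979 0.806
vertex 1.317 -1.448 -0.296
vertex 1.415 -2.121 1.175
endloop
endfacet
facet normal 0.061 -0.416 0.907
outer loop
vertex 1.056 -2.979 0.806
vertex 1.415 -2.121 1.175
vertex 0.429 -2.287 1.165
endloop
endfacet
facet normal -0.061 0.415 -0.908
outer loop
vertex 1.317 -1.448 -0.296
vertex 0.331 -1.613 -0.305
vertex 0.69 -0.756 0.063
endloop
endfacet
facet normal 0.777 0.591 0.218
outer loop
vertex 1.317 -1.448 -0.296
vertex 0.69 -0.756 0.063
vertex 1.415 -2.121 1.175
endloop
endfacet
facet normal 0.777 0.590 0.218
outer loop
vertex 1.415 -2.121 1.175
vertex 0.69 -0.756 0.063
vertex 0.789 -1.429 1.534
endloop
endfacet
facet normal 0.061 -0.416 0.907
outer loop
vertex 1.415 -2.121 1.175
vertex 0.789 -1.429 1.534
vertex 0.429 -2.287 1.165
endloop
endfacet
facet normal -0.061 0.415 -0.908
outer loop
vertex 0.69 -0.756 0.063
vertex 0.331 -1.613 -0.305
vertex -0.296 -0.921 0.054
endloop
endfacet
facet normal -0.154 0.895 0.420
outer loop
vertex 0.69 -0.756 0.063
vertex -0.296 -0.921 0.054
vertex 0.789 -1.429 1.534
endloop
endfacet
facet normal -0.155 0.894 0.420
outer loop
vertex 0.789 -1.429 1.534
vertex -0.296 -0.921 0.054
vertex -0.197 -1.595 1.524
endloop
endfacet
facet normal 0.061 -0.416 0.907
outer loop
vertex 0.789 -1.429 1.534
vertex -0.197 -1.595 1.524
vertex 0.429 -2.287 1.165
endloop
endfacet
facet normal -0.061 0.416 -0.907
outer loop
vertex -0.296 -0.921 0.054
vertex 0.331 -1.613 -0.305
vertex -0.655 -1.779 -0.315
endloop
endfacet
facet normal -0.931 0.303 0.202
outer loop
vertex -0.296 -0.921 0.054
vertex -0.655 -1.779 -0.315
vertex -0.197 -1.595 1.524
endloop
endfacet
facet normal -0.931 0.305 0.201
outer loop
vertex -0.197 -1.595 1.524
vertex -0.655 -1.779 -0.315
vertex -0.557 -2.452 1.156
endloop
endfacet
facet normal 0.061 -0.415 0.908
outer loop
vertex -0.197 -1.595 1.524
vertex -0.557 -2.452 1.156
vertex 0.429 -2.287 1.165
endloop
endfacet
facet normal -0.061 0.416 -0.907
outer loop
vertex -0.655 -1.779 -0.315
vertex 0.331 -1.613 -0.305
vertex -0.029 -2.471 -0.674
endloop
endfacet
facet normal -0.777 -0.590 -0.218
outer loop
vertex -0.655 -1.779 -0.315
vertex -0.029 -2.471 -0.674
vertex -0.557 -2.452 1.156
endloop
endfacet
facet normal -0.777 -0.591 -0.218
outer loop
vertex -0.557 -2.452 1.156
vertex -0.029 -2.471 -0.674
vertex 0.07 -3.144 0.797
endloop
endfacet
facet normal 0.061 -0.415 0.908
outer loop
vertex -0.557 -2.452 1.156
vertex 0.07 -3.144 0.797
vertex 0.429 -2.287 1.165
endloop
endfacet
facet normal -0.061 0.416 -0.907
outer loop
vertex -0.029 -2.471 -0.674
vertex 0.331 -1.613 -0.305
vertex 0.957 -2.305 -0.664
endloop
endfacet
facet normal 0.155 -0.894 -0.420
outer loop
vertex -0.029 -2.471 -0.674
vertex 0.957 -2.305 -0.664
vertex 0.07 -3.144 0.797
endloop
endfacet
facet normal 0.153 -0.894 -0.420
outer loop
vertex 0.07 -3.144 0.797
vertex 0.957 -2.305 -0.664
vertex 1.056 -2.979 0.806
endloop
endfacet
facet normal 0.061 -0.415 0.908
outer loop
vertex 0.07 -3.144 0.797
vertex 1.056 -2.979 0.806
vertex 0.429 -2.287 1.165
endloop
endfacet

endsolid
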